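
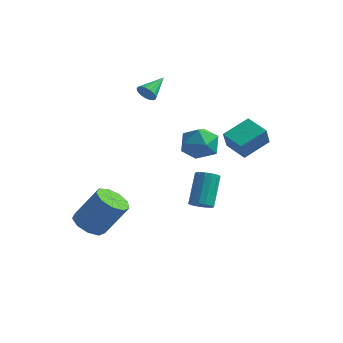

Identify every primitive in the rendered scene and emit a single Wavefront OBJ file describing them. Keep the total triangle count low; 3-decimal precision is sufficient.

v 2.338 0.136 0.43
v 2.42 -0.436 1.493
v 3.043 1.462 1.089
v 3.124 0.89 2.152
v 3.536 -0.33 0.088
v 3.617 -0.902 1.151
v 4.24 0.996 0.747
v 4.322 0.424 1.81
v -2.811 1.386 2.347
v -2.49 1.546 1.866
v -2.549 2.734 2.973
v -2.757 1.629 1.801
v -3.037 1.656 1.861
v -3.265 1.62 2.032
v -3.389 1.531 2.275
v -3.381 1.409 2.535
v -3.242 1.282 2.751
v -3.004 1.178 2.875
v -2.723 1.122 2.878
v -2.462 1.126 2.759
v -2.28 1.19 2.546
v -2.221 1.299 2.287
v -2.296 1.427 2.041
v -3.052 -4.074 -4.466
v -2.252 -4.482 -4.83
v -1.167 -3.955 -3.038
v -1.968 -3.546 -2.674
v -2.278 -3.842 -5.003
v -1.194 -3.315 -3.211
v -2.667 -3.31 -4.924
v -1.582 -2.783 -3.132
v -3.236 -3.136 -4.631
v -2.151 -2.608 -2.839
v -3.719 -3.4 -4.261
v -2.635 -2.872 -2.469
v -3.89 -3.979 -3.987
v -2.806 -3.452 -2.195
v -3.669 -4.603 -3.937
v -2.585 -4.076 -2.145
v -3.16 -4.979 -4.135
v -2.075 -4.452 -2.343
v -2.6 -4.931 -4.487
v -1.515 -4.404 -2.695
v 0.898 0.516 1.073
v 1.48 0.601 0.138
v 0.72 -1.241 0.802
v 1.302 -1.156 -0.133
v 1.799 -1.009 0.842
v 1.909 0.076 1.01
v 0.291 -0.716 -0.07
v 0.401 0.369 0.098
v 1.105 -0.16 -0.568
v 2.037 -0.341 -0.004
v 0.163 -0.299 0.944
v 1.095 -0.48 1.508
v 3.038 -3.924 -1.565
v 3.641 -3.778 -1.576
v 3.384 -2.611 -0.125
v 2.782 -2.756 -0.115
v 3.501 -3.566 -1.772
v 3.244 -2.398 -0.321
v 3.237 -3.45 -1.912
v 2.98 -2.282 -0.461
v 2.919 -3.46 -1.96
v 2.663 -2.293 -0.509
v 2.634 -3.595 -1.902
v 2.377 -2.427 -0.451
v 2.457 -3.818 -1.753
v 2.2 -2.65 -0.302
v 2.436 -4.069 -1.555
v 2.179 -2.902 -0.104
v 2.576 -4.282 -1.359
v 2.319 -3.114 0.092
v 2.84 -4.398 -1.219
v 2.583 -3.23 0.232
v 3.157 -4.387 -1.171
v 2.901 -3.22 0.28
v 3.443 -4.253 -1.229
v 3.186 -3.085 0.222
v 3.62 -4.03 -1.378
v 3.363 -2.862 0.073
f 2 4 1
f 5 2 1
f 1 4 3
f 3 5 1
f 2 8 4
f 6 2 5
f 6 8 2
f 4 8 3
f 7 5 3
f 3 8 7
f 7 6 5
f 8 6 7
f 10 9 12
f 10 12 11
f 12 9 13
f 12 13 11
f 13 9 14
f 13 14 11
f 14 9 15
f 14 15 11
f 15 9 16
f 15 16 11
f 16 9 17
f 16 17 11
f 17 9 18
f 17 18 11
f 18 9 19
f 18 19 11
f 19 9 20
f 19 20 11
f 20 9 21
f 20 21 11
f 21 9 22
f 21 22 11
f 22 9 23
f 22 23 11
f 23 9 10
f 23 10 11
f 25 24 28
f 25 28 26
f 26 28 29
f 26 29 27
f 28 24 30
f 28 30 29
f 29 30 31
f 29 31 27
f 30 24 32
f 30 32 31
f 31 32 33
f 31 33 27
f 32 24 34
f 32 34 33
f 33 34 35
f 33 35 27
f 34 24 36
f 34 36 35
f 35 36 37
f 35 37 27
f 36 24 38
f 36 38 37
f 37 38 39
f 37 39 27
f 38 24 40
f 38 40 39
f 39 40 41
f 39 41 27
f 40 24 42
f 40 42 41
f 41 42 43
f 41 43 27
f 42 24 25
f 42 25 43
f 43 25 26
f 43 26 27
f 44 55 49
f 44 49 45
f 44 45 51
f 44 51 54
f 44 54 55
f 45 49 53
f 49 55 48
f 55 54 46
f 54 51 50
f 51 45 52
f 47 53 48
f 47 48 46
f 47 46 50
f 47 50 52
f 47 52 53
f 48 53 49
f 46 48 55
f 50 46 54
f 52 50 51
f 53 52 45
f 57 56 60
f 57 60 58
f 58 60 61
f 58 61 59
f 60 56 62
f 60 62 61
f 61 62 63
f 61 63 59
f 62 56 64
f 62 64 63
f 63 64 65
f 63 65 59
f 64 56 66
f 64 66 65
f 65 66 67
f 65 67 59
f 66 56 68
f 66 68 67
f 67 68 69
f 67 69 59
f 68 56 70
f 68 70 69
f 69 70 71
f 69 71 59
f 70 56 72
f 70 72 71
f 71 72 73
f 71 73 59
f 72 56 74
f 72 74 73
f 73 74 75
f 73 75 59
f 74 56 76
f 74 76 75
f 75 76 77
f 75 77 59
f 76 56 78
f 76 78 77
f 77 78 79
f 77 79 59
f 78 56 80
f 78 80 79
f 79 80 81
f 79 81 59
f 80 56 57
f 80 57 81
f 81 57 58
f 81 58 59



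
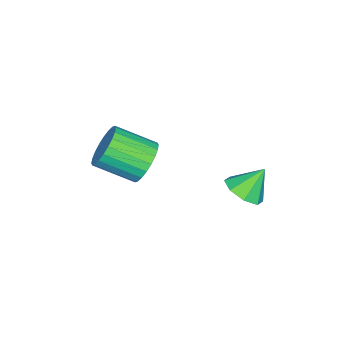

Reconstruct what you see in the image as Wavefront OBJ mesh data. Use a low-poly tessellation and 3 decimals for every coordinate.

v -0.664 -0.995 1.849
v -0.275 -1.273 1.122
v 0.133 -2.643 1.864
v -0.256 -2.365 2.591
v -0.018 -1.113 1.278
v 0.389 -2.483 2.019
v 0.139 -0.935 1.52
v 0.547 -2.305 2.261
v 0.175 -0.766 1.812
v 0.582 -2.136 2.554
v 0.083 -0.632 2.11
v 0.49 -2.002 2.852
v -0.123 -0.553 2.368
v 0.284 -1.923 3.11
v -0.411 -0.542 2.548
v -0.004 -1.912 3.289
v -0.737 -0.6 2.621
v -0.33 -1.969 3.362
v -1.053 -0.717 2.576
v -0.645 -2.087 3.318
v -1.309 -0.877 2.421
v -0.902 -2.247 3.162
v -1.467 -1.055 2.179
v -1.059 -2.425 2.92
v -1.502 -1.224 1.886
v -1.095 -2.594 2.628
v -1.41 -1.358 1.588
v -1.003 -2.728 2.33
v -1.204 -1.437 1.33
v -0.797 -2.807 2.072
v -0.916 -1.448 1.151
v -0.509 -2.818 1.892
v -0.59 -1.391 1.078
v -0.183 -2.76 1.819
v -1.712 2.107 0.594
v -0.995 2.4 0.795
v -2.208 2.653 1.566
v -1.306 2.775 0.425
v -1.855 2.759 0.154
v -2.32 2.361 0.141
v -2.429 1.814 0.393
v -2.118 1.438 0.764
v -1.569 1.454 1.035
v -1.104 1.852 1.048
f 2 1 5
f 2 5 3
f 3 5 6
f 3 6 4
f 5 1 7
f 5 7 6
f 6 7 8
f 6 8 4
f 7 1 9
f 7 9 8
f 8 9 10
f 8 10 4
f 9 1 11
f 9 11 10
f 10 11 12
f 10 12 4
f 11 1 13
f 11 13 12
f 12 13 14
f 12 14 4
f 13 1 15
f 13 15 14
f 14 15 16
f 14 16 4
f 15 1 17
f 15 17 16
f 16 17 18
f 16 18 4
f 17 1 19
f 17 19 18
f 18 19 20
f 18 20 4
f 19 1 21
f 19 21 20
f 20 21 22
f 20 22 4
f 21 1 23
f 21 23 22
f 22 23 24
f 22 24 4
f 23 1 25
f 23 25 24
f 24 25 26
f 24 26 4
f 25 1 27
f 25 27 26
f 26 27 28
f 26 28 4
f 27 1 29
f 27 29 28
f 28 29 30
f 28 30 4
f 29 1 31
f 29 31 30
f 30 31 32
f 30 32 4
f 31 1 33
f 31 33 32
f 32 33 34
f 32 34 4
f 33 1 2
f 33 2 34
f 34 2 3
f 34 3 4
f 36 35 38
f 36 38 37
f 38 35 39
f 38 39 37
f 39 35 40
f 39 40 37
f 40 35 41
f 40 41 37
f 41 35 42
f 41 42 37
f 42 35 43
f 42 43 37
f 43 35 44
f 43 44 37
f 44 35 36
f 44 36 37



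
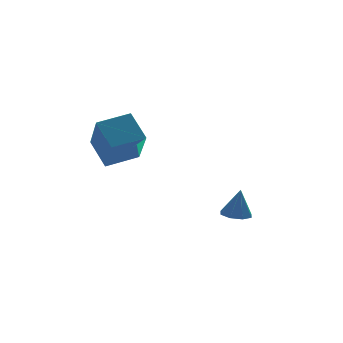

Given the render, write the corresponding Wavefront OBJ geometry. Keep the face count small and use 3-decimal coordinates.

v -1.42 -3.343 2.771
v -1.713 -2.504 3.621
v -1.299 -1.965 1.454
v -1.592 -1.126 2.304
v -0.228 -3.194 3.036
v -0.521 -2.355 3.886
v -0.107 -1.816 1.719
v -0.4 -0.977 2.569
v 3.277 -1.812 -1.29
v 3.64 -1.374 -1.323
v 3.423 -1.848 -0.15
v 3.227 -1.245 -1.266
v 2.844 -1.448 -1.223
v 2.714 -1.864 -1.22
v 2.914 -2.25 -1.258
v 3.327 -2.379 -1.314
v 3.711 -2.176 -1.357
v 3.84 -1.759 -1.36
f 2 4 1
f 5 2 1
f 1 4 3
f 3 5 1
f 2 8 4
f 6 2 5
f 6 8 2
f 4 8 3
f 7 5 3
f 3 8 7
f 7 6 5
f 8 6 7
f 10 9 12
f 10 12 11
f 12 9 13
f 12 13 11
f 13 9 14
f 13 14 11
f 14 9 15
f 14 15 11
f 15 9 16
f 15 16 11
f 16 9 17
f 16 17 11
f 17 9 18
f 17 18 11
f 18 9 10
f 18 10 11



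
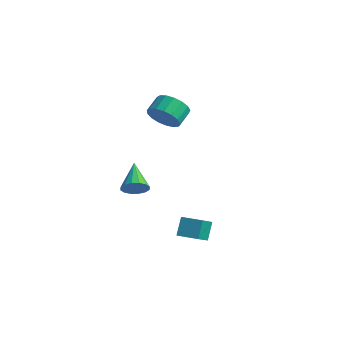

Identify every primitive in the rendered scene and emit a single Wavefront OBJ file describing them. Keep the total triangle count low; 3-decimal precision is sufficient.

v 0.133 -2.539 1.411
v 0.566 -2.639 2.065
v -1.053 -1.421 2.369
v 0.726 -2.311 1.881
v 0.728 -2.044 1.571
v 0.57 -1.909 1.219
v 0.296 -1.943 0.918
v -0.023 -2.137 0.749
v -0.299 -2.438 0.758
v -0.46 -2.766 0.942
v -0.462 -3.033 1.251
v -0.304 -3.168 1.604
v -0.029 -3.134 1.905
v 0.289 -2.94 2.073
v 2.934 -1.57 -1.52
v 3.304 -2.7 -0.673
v 2.65 -0.932 -0.544
v 3.021 -2.062 0.303
v 4.059 -1.158 -1.463
v 4.43 -2.288 -0.616
v 3.776 -0.52 -0.487
v 4.146 -1.65 0.36
v -3.317 3.114 3.054
v -2.867 2.713 3.926
v -3.073 3.725 4.498
v -3.523 4.126 3.626
v -2.481 2.931 3.68
v -2.687 3.943 4.251
v -2.286 3.191 3.29
v -2.493 4.203 3.861
v -2.328 3.434 2.846
v -2.534 4.445 3.418
v -2.596 3.603 2.45
v -2.802 4.614 3.022
v -3.029 3.66 2.192
v -3.235 4.672 2.764
v -3.528 3.592 2.132
v -3.735 4.604 2.704
v -3.979 3.415 2.283
v -4.185 4.426 2.855
v -4.278 3.169 2.611
v -4.484 4.18 3.182
v -4.357 2.91 3.04
v -4.563 3.922 3.612
v -4.197 2.698 3.473
v -4.404 3.71 4.044
v -3.836 2.582 3.809
v -4.043 3.593 4.381
v -3.356 2.587 3.973
v -3.562 3.598 4.545
f 2 1 4
f 2 4 3
f 4 1 5
f 4 5 3
f 5 1 6
f 5 6 3
f 6 1 7
f 6 7 3
f 7 1 8
f 7 8 3
f 8 1 9
f 8 9 3
f 9 1 10
f 9 10 3
f 10 1 11
f 10 11 3
f 11 1 12
f 11 12 3
f 12 1 13
f 12 13 3
f 13 1 14
f 13 14 3
f 14 1 2
f 14 2 3
f 16 18 15
f 19 16 15
f 15 18 17
f 17 19 15
f 16 22 18
f 20 16 19
f 20 22 16
f 18 22 17
f 21 19 17
f 17 22 21
f 21 20 19
f 22 20 21
f 24 23 27
f 24 27 25
f 25 27 28
f 25 28 26
f 27 23 29
f 27 29 28
f 28 29 30
f 28 30 26
f 29 23 31
f 29 31 30
f 30 31 32
f 30 32 26
f 31 23 33
f 31 33 32
f 32 33 34
f 32 34 26
f 33 23 35
f 33 35 34
f 34 35 36
f 34 36 26
f 35 23 37
f 35 37 36
f 36 37 38
f 36 38 26
f 37 23 39
f 37 39 38
f 38 39 40
f 38 40 26
f 39 23 41
f 39 41 40
f 40 41 42
f 40 42 26
f 41 23 43
f 41 43 42
f 42 43 44
f 42 44 26
f 43 23 45
f 43 45 44
f 44 45 46
f 44 46 26
f 45 23 47
f 45 47 46
f 46 47 48
f 46 48 26
f 47 23 49
f 47 49 48
f 48 49 50
f 48 50 26
f 49 23 24
f 49 24 50
f 50 24 25
f 50 25 26



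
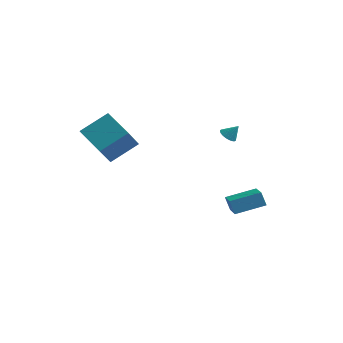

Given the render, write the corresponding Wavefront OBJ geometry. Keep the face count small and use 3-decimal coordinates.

v 2.211 1.396 2.266
v 2.7 1.174 1.978
v 2.789 1.624 3.074
v 2.706 1.402 1.91
v 2.637 1.629 1.896
v 2.502 1.821 1.938
v 2.323 1.948 2.03
v 2.127 1.991 2.158
v 1.944 1.944 2.303
v 1.801 1.813 2.441
v 1.721 1.619 2.553
v 1.715 1.391 2.621
v 1.785 1.164 2.635
v 1.919 0.972 2.593
v 2.098 0.845 2.501
v 2.294 0.802 2.373
v 2.477 0.849 2.229
v 2.62 0.98 2.09
v 2.223 1.904 -4.602
v 1.805 2.075 -3.677
v 3.808 3.088 -4.105
v 3.39 3.259 -3.179
v 3.07 0.501 -3.961
v 2.652 0.672 -3.035
v 4.655 1.685 -3.463
v 4.237 1.856 -2.538
v -5.361 -1.85 1.704
v -5.406 -3.203 3.335
v -4.112 -0.529 2.833
v -4.156 -1.882 4.464
v -3.584 -2.858 0.916
v -3.628 -4.211 2.547
v -2.334 -1.537 2.045
v -2.379 -2.89 3.676
f 2 1 4
f 2 4 3
f 4 1 5
f 4 5 3
f 5 1 6
f 5 6 3
f 6 1 7
f 6 7 3
f 7 1 8
f 7 8 3
f 8 1 9
f 8 9 3
f 9 1 10
f 9 10 3
f 10 1 11
f 10 11 3
f 11 1 12
f 11 12 3
f 12 1 13
f 12 13 3
f 13 1 14
f 13 14 3
f 14 1 15
f 14 15 3
f 15 1 16
f 15 16 3
f 16 1 17
f 16 17 3
f 17 1 18
f 17 18 3
f 18 1 2
f 18 2 3
f 20 22 19
f 23 20 19
f 19 22 21
f 21 23 19
f 20 26 22
f 24 20 23
f 24 26 20
f 22 26 21
f 25 23 21
f 21 26 25
f 25 24 23
f 26 24 25
f 28 30 27
f 31 28 27
f 27 30 29
f 29 31 27
f 28 34 30
f 32 28 31
f 32 34 28
f 30 34 29
f 33 31 29
f 29 34 33
f 33 32 31
f 34 32 33



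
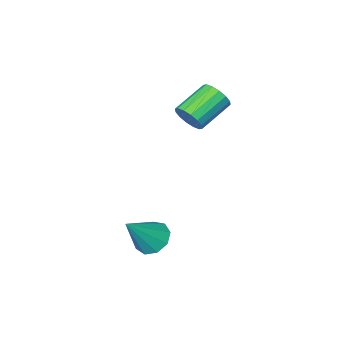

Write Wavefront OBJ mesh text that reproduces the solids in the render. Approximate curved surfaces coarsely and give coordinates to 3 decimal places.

v -3.094 -2.138 2.343
v -2.691 -2.42 3.035
v -4.442 -2.725 3.93
v -4.846 -2.442 3.237
v -2.735 -1.987 3.098
v -4.486 -2.292 3.993
v -2.875 -1.594 2.958
v -4.626 -1.899 3.853
v -3.074 -1.346 2.653
v -4.825 -1.651 3.548
v -3.278 -1.311 2.265
v -5.029 -1.616 3.16
v -3.433 -1.497 1.898
v -5.184 -1.802 2.793
v -3.498 -1.855 1.65
v -5.249 -2.16 2.545
v -3.454 -2.288 1.587
v -5.205 -2.593 2.482
v -3.314 -2.681 1.727
v -5.065 -2.986 2.622
v -3.115 -2.929 2.032
v -4.866 -3.234 2.927
v -2.911 -2.964 2.42
v -4.662 -3.269 3.315
v -2.756 -2.778 2.787
v -4.507 -3.083 3.682
v 0.902 1.174 -2.368
v 1.531 1.573 -2.973
v 2.358 1.326 -0.752
v 1.167 2.039 -2.688
v 0.678 2.1 -2.254
v 0.294 1.728 -1.872
v 0.195 1.096 -1.723
v 0.426 0.501 -1.875
v 0.88 0.22 -2.258
v 1.344 0.386 -2.692
v 1.601 0.92 -2.974
f 2 1 5
f 2 5 3
f 3 5 6
f 3 6 4
f 5 1 7
f 5 7 6
f 6 7 8
f 6 8 4
f 7 1 9
f 7 9 8
f 8 9 10
f 8 10 4
f 9 1 11
f 9 11 10
f 10 11 12
f 10 12 4
f 11 1 13
f 11 13 12
f 12 13 14
f 12 14 4
f 13 1 15
f 13 15 14
f 14 15 16
f 14 16 4
f 15 1 17
f 15 17 16
f 16 17 18
f 16 18 4
f 17 1 19
f 17 19 18
f 18 19 20
f 18 20 4
f 19 1 21
f 19 21 20
f 20 21 22
f 20 22 4
f 21 1 23
f 21 23 22
f 22 23 24
f 22 24 4
f 23 1 25
f 23 25 24
f 24 25 26
f 24 26 4
f 25 1 2
f 25 2 26
f 26 2 3
f 26 3 4
f 28 27 30
f 28 30 29
f 30 27 31
f 30 31 29
f 31 27 32
f 31 32 29
f 32 27 33
f 32 33 29
f 33 27 34
f 33 34 29
f 34 27 35
f 34 35 29
f 35 27 36
f 35 36 29
f 36 27 37
f 36 37 29
f 37 27 28
f 37 28 29



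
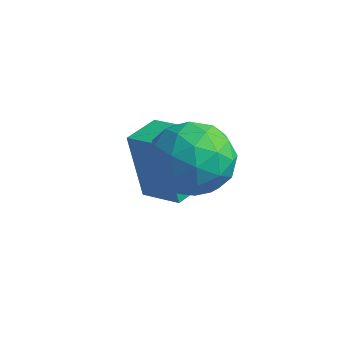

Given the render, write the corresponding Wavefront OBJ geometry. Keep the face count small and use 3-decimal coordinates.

v 3.479 1.152 2.539
v 4.314 0.772 2.025
v 2.446 0.268 1.515
v 3.281 -0.112 1.001
v 3.092 -0.412 1.991
v 3.73 0.134 2.624
v 3.03 0.906 0.916
v 3.668 1.452 1.549
v 4.036 0.62 1.022
v 4.075 -0.194 1.686
v 2.685 1.234 1.854
v 2.724 0.42 2.518
v 3.987 1.039 2.372
v 2.773 0.001 1.168
v 2.662 -0.176 1.75
v 3.153 -0.399 1.448
v 3.644 0.665 2.724
v 4.135 0.441 2.421
v 3.417 -0.254 2.402
v 2.625 0.599 1.119
v 3.116 0.375 0.816
v 3.607 1.439 2.092
v 4.098 1.216 1.79
v 3.343 1.294 1.138
v 4.314 0.727 1.48
v 3.708 0.207 0.878
v 3.56 0.805 0.829
v 3.935 1.126 1.2
v 4.337 0.248 1.87
v 3.73 -0.271 1.269
v 3.619 -0.448 1.851
v 3.994 -0.127 2.222
v 4.174 0.159 1.281
v 3.03 1.311 2.271
v 2.423 0.792 1.67
v 2.766 1.167 1.318
v 3.141 1.488 1.689
v 3.052 0.833 2.662
v 2.446 0.313 2.06
v 2.825 -0.086 2.34
v 3.2 0.235 2.711
v 2.586 0.881 2.259
v 1.442 1.182 -1.023
v 0.973 1.195 0.797
v 1.441 2.202 -1.031
v 0.972 2.215 0.789
v 2.508 1.185 -0.749
v 2.039 1.198 1.071
v 2.507 2.205 -0.757
v 2.038 2.218 1.063
f 1 38 17
f 38 12 41
f 17 41 6
f 38 41 17
f 1 17 13
f 17 6 18
f 13 18 2
f 17 18 13
f 1 13 22
f 13 2 23
f 22 23 8
f 13 23 22
f 1 22 34
f 22 8 37
f 34 37 11
f 22 37 34
f 1 34 38
f 34 11 42
f 38 42 12
f 34 42 38
f 2 18 29
f 18 6 32
f 29 32 10
f 18 32 29
f 6 41 19
f 41 12 40
f 19 40 5
f 41 40 19
f 12 42 39
f 42 11 35
f 39 35 3
f 42 35 39
f 11 37 36
f 37 8 24
f 36 24 7
f 37 24 36
f 8 23 28
f 23 2 25
f 28 25 9
f 23 25 28
f 4 30 16
f 30 10 31
f 16 31 5
f 30 31 16
f 4 16 14
f 16 5 15
f 14 15 3
f 16 15 14
f 4 14 21
f 14 3 20
f 21 20 7
f 14 20 21
f 4 21 26
f 21 7 27
f 26 27 9
f 21 27 26
f 4 26 30
f 26 9 33
f 30 33 10
f 26 33 30
f 5 31 19
f 31 10 32
f 19 32 6
f 31 32 19
f 3 15 39
f 15 5 40
f 39 40 12
f 15 40 39
f 7 20 36
f 20 3 35
f 36 35 11
f 20 35 36
f 9 27 28
f 27 7 24
f 28 24 8
f 27 24 28
f 10 33 29
f 33 9 25
f 29 25 2
f 33 25 29
f 44 46 43
f 47 44 43
f 43 46 45
f 45 47 43
f 44 50 46
f 48 44 47
f 48 50 44
f 46 50 45
f 49 47 45
f 45 50 49
f 49 48 47
f 50 48 49



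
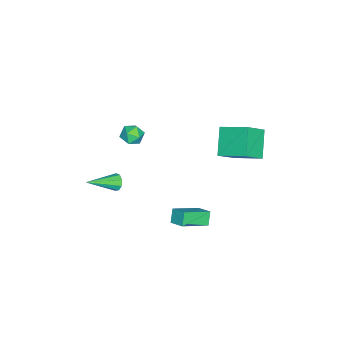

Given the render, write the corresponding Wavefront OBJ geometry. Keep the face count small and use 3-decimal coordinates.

v -1.734 -1.92 2.395
v -1.144 -1.557 2.446
v -1.456 -2.503 3.314
v -0.866 -2.14 3.365
v -1.475 -1.83 3.484
v -1.647 -1.47 2.916
v -0.953 -2.59 2.844
v -1.125 -2.23 2.276
v -0.661 -1.972 2.724
v -0.984 -1.502 3.119
v -1.616 -2.558 2.641
v -1.939 -2.088 3.036
v -1.393 1.574 -2.322
v -0.237 0.563 -1.57
v -0.972 2.359 -1.914
v 0.184 1.348 -1.162
v -0.884 1.652 -2.998
v 0.272 0.641 -2.246
v -0.463 2.437 -2.59
v 0.693 1.426 -1.838
v -4.354 2.587 2.047
v -4.106 4.174 2.791
v -3.076 2.918 0.914
v -2.828 4.505 1.657
v -3.372 1.995 2.983
v -3.124 3.582 3.726
v -2.094 2.326 1.849
v -1.846 3.913 2.593
v -1.296 -2.955 -1.574
v -0.993 -2.93 -2.02
v -0.064 -4.165 -0.806
v -0.887 -2.669 -1.78
v -0.972 -2.543 -1.444
v -1.209 -2.609 -1.169
v -1.487 -2.837 -1.083
v -1.675 -3.121 -1.227
v -1.686 -3.326 -1.534
v -1.514 -3.358 -1.859
v -1.241 -3.202 -2.051
f 1 12 6
f 1 6 2
f 1 2 8
f 1 8 11
f 1 11 12
f 2 6 10
f 6 12 5
f 12 11 3
f 11 8 7
f 8 2 9
f 4 10 5
f 4 5 3
f 4 3 7
f 4 7 9
f 4 9 10
f 5 10 6
f 3 5 12
f 7 3 11
f 9 7 8
f 10 9 2
f 14 16 13
f 17 14 13
f 13 16 15
f 15 17 13
f 14 20 16
f 18 14 17
f 18 20 14
f 16 20 15
f 19 17 15
f 15 20 19
f 19 18 17
f 20 18 19
f 22 24 21
f 25 22 21
f 21 24 23
f 23 25 21
f 22 28 24
f 26 22 25
f 26 28 22
f 24 28 23
f 27 25 23
f 23 28 27
f 27 26 25
f 28 26 27
f 30 29 32
f 30 32 31
f 32 29 33
f 32 33 31
f 33 29 34
f 33 34 31
f 34 29 35
f 34 35 31
f 35 29 36
f 35 36 31
f 36 29 37
f 36 37 31
f 37 29 38
f 37 38 31
f 38 29 39
f 38 39 31
f 39 29 30
f 39 30 31



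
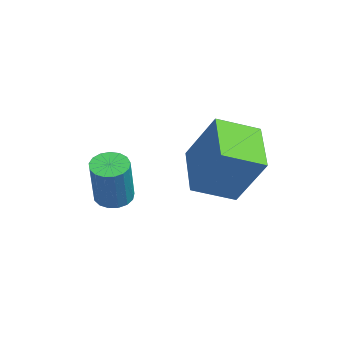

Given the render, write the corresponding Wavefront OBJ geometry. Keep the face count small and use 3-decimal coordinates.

v 2.612 2.931 -0.074
v 2.68 1.432 0.535
v 0.727 3.16 0.7
v 0.795 1.661 1.309
v 3.465 3.719 1.771
v 3.533 2.22 2.38
v 1.58 3.948 2.545
v 1.648 2.449 3.154
v -0.446 -0.499 -1.013
v -0.089 -1.026 -1.253
v 0.763 -1.288 0.593
v 0.406 -0.761 0.833
v 0.105 -0.77 -1.306
v 0.957 -1.032 0.54
v 0.172 -0.452 -1.292
v 1.024 -0.714 0.554
v 0.099 -0.145 -1.214
v 0.951 -0.407 0.632
v -0.1 0.081 -1.09
v 0.752 -0.181 0.756
v -0.378 0.175 -0.949
v 0.474 -0.088 0.897
v -0.671 0.114 -0.822
v 0.181 -0.149 1.024
v -0.913 -0.088 -0.739
v -0.061 -0.35 1.107
v -1.048 -0.383 -0.719
v -0.196 -0.646 1.127
v -1.045 -0.705 -0.766
v -0.193 -0.968 1.08
v -0.905 -0.98 -0.87
v -0.053 -1.242 0.976
v -0.659 -1.144 -1.006
v 0.193 -1.407 0.84
v -0.365 -1.161 -1.145
v 0.487 -1.423 0.701
f 2 4 1
f 5 2 1
f 1 4 3
f 3 5 1
f 2 8 4
f 6 2 5
f 6 8 2
f 4 8 3
f 7 5 3
f 3 8 7
f 7 6 5
f 8 6 7
f 10 9 13
f 10 13 11
f 11 13 14
f 11 14 12
f 13 9 15
f 13 15 14
f 14 15 16
f 14 16 12
f 15 9 17
f 15 17 16
f 16 17 18
f 16 18 12
f 17 9 19
f 17 19 18
f 18 19 20
f 18 20 12
f 19 9 21
f 19 21 20
f 20 21 22
f 20 22 12
f 21 9 23
f 21 23 22
f 22 23 24
f 22 24 12
f 23 9 25
f 23 25 24
f 24 25 26
f 24 26 12
f 25 9 27
f 25 27 26
f 26 27 28
f 26 28 12
f 27 9 29
f 27 29 28
f 28 29 30
f 28 30 12
f 29 9 31
f 29 31 30
f 30 31 32
f 30 32 12
f 31 9 33
f 31 33 32
f 32 33 34
f 32 34 12
f 33 9 35
f 33 35 34
f 34 35 36
f 34 36 12
f 35 9 10
f 35 10 36
f 36 10 11
f 36 11 12



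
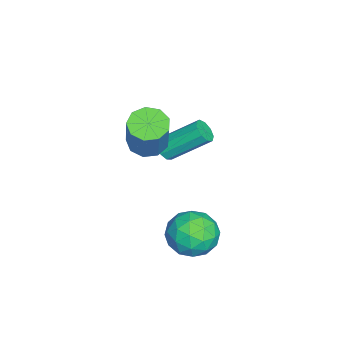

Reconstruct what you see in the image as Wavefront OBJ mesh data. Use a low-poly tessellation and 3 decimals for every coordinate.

v 0.501 -3.733 2.234
v 1.027 -3.263 1.9
v 1.905 -3.058 3.573
v 1.379 -3.527 3.906
v 0.615 -2.976 2.081
v 1.493 -2.771 3.754
v 0.15 -3.044 2.333
v 1.027 -2.838 4.006
v -0.151 -3.433 2.539
v 0.727 -3.228 4.212
v -0.147 -3.963 2.602
v 0.731 -3.758 4.275
v 0.161 -4.385 2.492
v 1.038 -4.18 4.165
v 0.628 -4.502 2.262
v 1.505 -4.296 3.935
v 1.035 -4.259 2.018
v 1.913 -4.053 3.691
v 1.193 -3.77 1.875
v 2.071 -3.564 3.548
v -1.151 -3.439 0.403
v -0.827 -3.678 0.763
v -1.005 -2.179 1.917
v -1.329 -1.941 1.557
v -0.627 -3.474 0.529
v -0.805 -1.975 1.683
v -0.672 -3.254 0.236
v -0.85 -1.755 1.39
v -0.941 -3.12 0.021
v -1.12 -1.622 1.175
v -1.308 -3.136 -0.015
v -1.487 -1.637 1.139
v -1.602 -3.294 0.144
v -1.78 -1.795 1.298
v -1.684 -3.52 0.425
v -1.863 -2.021 1.579
v -1.517 -3.708 0.695
v -1.695 -2.209 1.849
v -1.178 -3.77 0.829
v -1.357 -2.272 1.983
v 2.648 -0.733 -0.682
v 3.542 -1.204 -0.432
v 1.998 -2.216 -1.148
v 2.892 -2.687 -0.898
v 2.285 -2.29 -0.15
v 2.687 -1.374 0.137
v 2.853 -2.046 -1.717
v 3.255 -1.13 -1.43
v 3.668 -2.016 -1.072
v 3.318 -2.166 -0.103
v 2.222 -1.254 -1.477
v 1.872 -1.404 -0.508
v 3.152 -0.839 -0.516
v 2.388 -2.581 -1.064
v 2.031 -2.348 -0.625
v 2.557 -2.625 -0.477
v 2.65 -0.938 -0.182
v 3.175 -1.215 -0.034
v 2.436 -1.853 0.131
v 2.365 -2.205 -1.546
v 2.89 -2.482 -1.398
v 2.983 -0.795 -1.103
v 3.509 -1.072 -0.955
v 3.104 -1.567 -1.711
v 3.752 -1.593 -0.745
v 3.37 -2.464 -1.019
v 3.347 -2.087 -1.501
v 3.583 -1.549 -1.331
v 3.546 -1.681 -0.176
v 3.164 -2.552 -0.45
v 2.807 -2.319 -0.01
v 3.043 -1.781 0.159
v 3.62 -2.158 -0.552
v 2.376 -0.868 -1.13
v 1.994 -1.739 -1.404
v 2.497 -1.639 -1.739
v 2.733 -1.101 -1.57
v 2.17 -0.956 -0.561
v 1.788 -1.827 -0.835
v 1.957 -1.871 -0.249
v 2.193 -1.333 -0.079
v 1.92 -1.262 -1.028
f 2 1 5
f 2 5 3
f 3 5 6
f 3 6 4
f 5 1 7
f 5 7 6
f 6 7 8
f 6 8 4
f 7 1 9
f 7 9 8
f 8 9 10
f 8 10 4
f 9 1 11
f 9 11 10
f 10 11 12
f 10 12 4
f 11 1 13
f 11 13 12
f 12 13 14
f 12 14 4
f 13 1 15
f 13 15 14
f 14 15 16
f 14 16 4
f 15 1 17
f 15 17 16
f 16 17 18
f 16 18 4
f 17 1 19
f 17 19 18
f 18 19 20
f 18 20 4
f 19 1 2
f 19 2 20
f 20 2 3
f 20 3 4
f 22 21 25
f 22 25 23
f 23 25 26
f 23 26 24
f 25 21 27
f 25 27 26
f 26 27 28
f 26 28 24
f 27 21 29
f 27 29 28
f 28 29 30
f 28 30 24
f 29 21 31
f 29 31 30
f 30 31 32
f 30 32 24
f 31 21 33
f 31 33 32
f 32 33 34
f 32 34 24
f 33 21 35
f 33 35 34
f 34 35 36
f 34 36 24
f 35 21 37
f 35 37 36
f 36 37 38
f 36 38 24
f 37 21 39
f 37 39 38
f 38 39 40
f 38 40 24
f 39 21 22
f 39 22 40
f 40 22 23
f 40 23 24
f 41 78 57
f 78 52 81
f 57 81 46
f 78 81 57
f 41 57 53
f 57 46 58
f 53 58 42
f 57 58 53
f 41 53 62
f 53 42 63
f 62 63 48
f 53 63 62
f 41 62 74
f 62 48 77
f 74 77 51
f 62 77 74
f 41 74 78
f 74 51 82
f 78 82 52
f 74 82 78
f 42 58 69
f 58 46 72
f 69 72 50
f 58 72 69
f 46 81 59
f 81 52 80
f 59 80 45
f 81 80 59
f 52 82 79
f 82 51 75
f 79 75 43
f 82 75 79
f 51 77 76
f 77 48 64
f 76 64 47
f 77 64 76
f 48 63 68
f 63 42 65
f 68 65 49
f 63 65 68
f 44 70 56
f 70 50 71
f 56 71 45
f 70 71 56
f 44 56 54
f 56 45 55
f 54 55 43
f 56 55 54
f 44 54 61
f 54 43 60
f 61 60 47
f 54 60 61
f 44 61 66
f 61 47 67
f 66 67 49
f 61 67 66
f 44 66 70
f 66 49 73
f 70 73 50
f 66 73 70
f 45 71 59
f 71 50 72
f 59 72 46
f 71 72 59
f 43 55 79
f 55 45 80
f 79 80 52
f 55 80 79
f 47 60 76
f 60 43 75
f 76 75 51
f 60 75 76
f 49 67 68
f 67 47 64
f 68 64 48
f 67 64 68
f 50 73 69
f 73 49 65
f 69 65 42
f 73 65 69



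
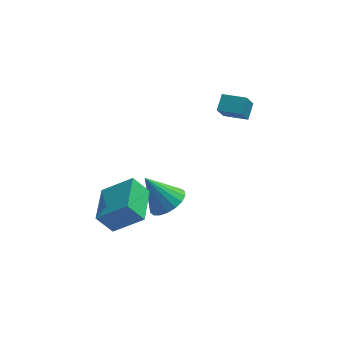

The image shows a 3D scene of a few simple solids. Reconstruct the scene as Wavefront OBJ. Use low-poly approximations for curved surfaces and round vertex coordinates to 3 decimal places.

v -4.501 -3.332 -0.498
v -5.277 -3.209 0.5
v -4.11 -1.33 -0.44
v -4.886 -1.208 0.558
v -3.034 -3.652 0.682
v -3.81 -3.53 1.68
v -2.643 -1.651 0.74
v -3.419 -1.528 1.738
v 1.266 2.331 2.403
v 0.89 1.897 3.306
v 1.592 3.104 2.91
v 1.216 2.67 3.813
v 2.404 1.73 2.587
v 2.028 1.296 3.49
v 2.73 2.503 3.094
v 2.354 2.069 3.997
v -1.722 -0.797 -1.15
v -0.895 -0.959 -0.558
v -2.778 -0.343 0.45
v -0.861 -0.514 -0.662
v -0.997 -0.125 -0.863
v -1.277 0.131 -1.12
v -1.645 0.203 -1.383
v -2.029 0.077 -1.6
v -2.351 -0.222 -1.728
v -2.55 -0.636 -1.742
v -2.584 -1.081 -1.638
v -2.448 -1.47 -1.437
v -2.168 -1.726 -1.18
v -1.799 -1.798 -0.917
v -1.416 -1.671 -0.7
v -1.093 -1.372 -0.572
f 2 4 1
f 5 2 1
f 1 4 3
f 3 5 1
f 2 8 4
f 6 2 5
f 6 8 2
f 4 8 3
f 7 5 3
f 3 8 7
f 7 6 5
f 8 6 7
f 10 12 9
f 13 10 9
f 9 12 11
f 11 13 9
f 10 16 12
f 14 10 13
f 14 16 10
f 12 16 11
f 15 13 11
f 11 16 15
f 15 14 13
f 16 14 15
f 18 17 20
f 18 20 19
f 20 17 21
f 20 21 19
f 21 17 22
f 21 22 19
f 22 17 23
f 22 23 19
f 23 17 24
f 23 24 19
f 24 17 25
f 24 25 19
f 25 17 26
f 25 26 19
f 26 17 27
f 26 27 19
f 27 17 28
f 27 28 19
f 28 17 29
f 28 29 19
f 29 17 30
f 29 30 19
f 30 17 31
f 30 31 19
f 31 17 32
f 31 32 19
f 32 17 18
f 32 18 19



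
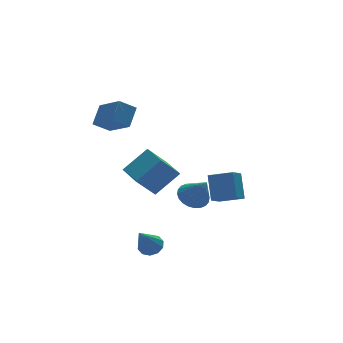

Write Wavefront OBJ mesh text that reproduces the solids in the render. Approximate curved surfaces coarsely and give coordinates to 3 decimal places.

v -1.07 -2.793 -0.816
v -0.138 -2.708 -0.904
v -0.83 -3.827 0.736
v -0.217 -2.416 -0.697
v -0.426 -2.181 -0.508
v -0.733 -2.04 -0.365
v -1.091 -2.012 -0.292
v -1.446 -2.104 -0.298
v -1.744 -2.3 -0.383
v -1.939 -2.572 -0.534
v -2.002 -2.877 -0.727
v -1.923 -3.169 -0.934
v -1.714 -3.404 -1.124
v -1.408 -3.546 -1.266
v -1.049 -3.573 -1.339
v -0.694 -3.481 -1.333
v -0.396 -3.285 -1.248
v -0.201 -3.013 -1.098
v 2.201 -1.795 -2.445
v 2.556 -0.746 -1.064
v 1.153 -0.784 -2.944
v 1.508 0.266 -1.564
v 3.032 -1.246 -3.076
v 3.387 -0.196 -1.696
v 1.984 -0.234 -3.576
v 2.339 0.815 -2.195
v -3.532 1.98 3.364
v -2.715 2.74 4.289
v -3.922 3.682 2.309
v -3.104 4.442 3.235
v -2.576 1.778 2.685
v -1.758 2.538 3.611
v -2.965 3.48 1.631
v -2.148 4.24 2.556
v -3.264 -1.999 -4.543
v -2.95 -1.463 -4.123
v -4.336 -2.741 -2.797
v -3.347 -1.296 -4.296
v -3.711 -1.398 -4.563
v -3.905 -1.729 -4.823
v -3.854 -2.164 -4.976
v -3.577 -2.535 -4.964
v -3.18 -2.702 -4.791
v -2.816 -2.6 -4.524
v -2.622 -2.269 -4.264
v -2.673 -1.834 -4.111
v -2.559 -1.223 -1.138
v -3.745 -1.262 0.255
v -2.54 0.406 -1.077
v -3.726 0.367 0.316
v -1.074 -1.287 0.124
v -2.26 -1.326 1.517
v -1.055 0.342 0.185
v -2.241 0.303 1.578
f 2 1 4
f 2 4 3
f 4 1 5
f 4 5 3
f 5 1 6
f 5 6 3
f 6 1 7
f 6 7 3
f 7 1 8
f 7 8 3
f 8 1 9
f 8 9 3
f 9 1 10
f 9 10 3
f 10 1 11
f 10 11 3
f 11 1 12
f 11 12 3
f 12 1 13
f 12 13 3
f 13 1 14
f 13 14 3
f 14 1 15
f 14 15 3
f 15 1 16
f 15 16 3
f 16 1 17
f 16 17 3
f 17 1 18
f 17 18 3
f 18 1 2
f 18 2 3
f 20 22 19
f 23 20 19
f 19 22 21
f 21 23 19
f 20 26 22
f 24 20 23
f 24 26 20
f 22 26 21
f 25 23 21
f 21 26 25
f 25 24 23
f 26 24 25
f 28 30 27
f 31 28 27
f 27 30 29
f 29 31 27
f 28 34 30
f 32 28 31
f 32 34 28
f 30 34 29
f 33 31 29
f 29 34 33
f 33 32 31
f 34 32 33
f 36 35 38
f 36 38 37
f 38 35 39
f 38 39 37
f 39 35 40
f 39 40 37
f 40 35 41
f 40 41 37
f 41 35 42
f 41 42 37
f 42 35 43
f 42 43 37
f 43 35 44
f 43 44 37
f 44 35 45
f 44 45 37
f 45 35 46
f 45 46 37
f 46 35 36
f 46 36 37
f 48 50 47
f 51 48 47
f 47 50 49
f 49 51 47
f 48 54 50
f 52 48 51
f 52 54 48
f 50 54 49
f 53 51 49
f 49 54 53
f 53 52 51
f 54 52 53



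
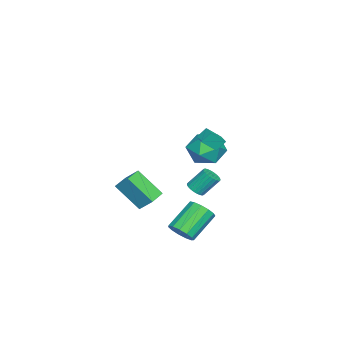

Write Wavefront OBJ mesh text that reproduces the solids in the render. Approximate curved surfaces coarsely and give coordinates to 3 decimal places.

v 2.428 4.123 3.506
v 2.877 3.383 4.293
v 3.12 4.543 3.506
v 3.569 3.803 4.293
v 2.711 3.657 2.907
v 3.16 2.917 3.694
v 3.403 4.077 2.907
v 3.852 3.337 3.694
v 2.173 1.791 -4.587
v 2.586 1.43 -3.886
v 1.141 2.329 -2.572
v 0.727 2.689 -3.273
v 2.798 1.879 -3.96
v 1.353 2.777 -2.646
v 2.811 2.299 -4.233
v 1.366 3.198 -2.919
v 2.622 2.558 -4.618
v 1.177 3.457 -3.304
v 2.29 2.574 -4.994
v 0.845 3.472 -3.68
v 1.921 2.34 -5.24
v 0.475 3.239 -3.926
v 1.631 1.933 -5.279
v 0.186 2.831 -3.965
v 1.514 1.48 -5.099
v 0.069 2.378 -3.785
v 1.606 1.126 -4.755
v 0.161 2.024 -3.442
v 1.877 0.983 -4.359
v 0.432 1.881 -3.045
v 2.243 1.096 -4.035
v 0.798 1.995 -2.721
v -1.15 -2.358 -2.35
v -0.887 -1.511 -1.498
v -0.917 -0.844 -3.929
v -0.654 0.004 -3.077
v 0.074 -2.644 -2.443
v 0.337 -1.796 -1.591
v 0.307 -1.129 -4.022
v 0.57 -0.282 -3.17
v 0.887 3.329 2.246
v 1.551 3.756 3.203
v 2.569 2.664 1.377
v 3.233 3.091 2.334
v 2.473 2.123 2.489
v 1.433 2.534 3.027
v 2.687 3.886 1.553
v 1.647 4.297 2.091
v 2.663 4.101 2.775
v 2.531 3.011 3.353
v 1.589 3.409 1.227
v 1.457 2.319 1.805
v -3.1 1.377 -3.816
v -2.54 1.2 -3.538
v -2.84 2.126 -2.345
v -3.4 2.303 -2.624
v -2.466 1.4 -3.675
v -2.766 2.327 -2.482
v -2.488 1.597 -3.833
v -2.789 2.523 -2.641
v -2.604 1.76 -3.989
v -2.905 2.687 -2.796
v -2.795 1.865 -4.119
v -3.096 2.791 -2.926
v -3.032 1.895 -4.202
v -3.333 2.822 -3.01
v -3.28 1.847 -4.227
v -3.581 2.774 -3.035
v -3.5 1.727 -4.189
v -3.801 2.654 -2.997
v -3.66 1.554 -4.095
v -3.96 2.48 -2.902
v -3.734 1.353 -3.958
v -4.034 2.28 -2.765
v -3.711 1.157 -3.799
v -4.012 2.083 -2.607
v -3.595 0.993 -3.644
v -3.896 1.92 -2.451
v -3.404 0.889 -3.514
v -3.705 1.815 -2.321
v -3.167 0.858 -3.43
v -3.468 1.785 -2.238
v -2.919 0.906 -3.405
v -3.22 1.833 -2.213
v -2.699 1.026 -3.443
v -3 1.953 -2.251
f 2 4 1
f 5 2 1
f 1 4 3
f 3 5 1
f 2 8 4
f 6 2 5
f 6 8 2
f 4 8 3
f 7 5 3
f 3 8 7
f 7 6 5
f 8 6 7
f 10 9 13
f 10 13 11
f 11 13 14
f 11 14 12
f 13 9 15
f 13 15 14
f 14 15 16
f 14 16 12
f 15 9 17
f 15 17 16
f 16 17 18
f 16 18 12
f 17 9 19
f 17 19 18
f 18 19 20
f 18 20 12
f 19 9 21
f 19 21 20
f 20 21 22
f 20 22 12
f 21 9 23
f 21 23 22
f 22 23 24
f 22 24 12
f 23 9 25
f 23 25 24
f 24 25 26
f 24 26 12
f 25 9 27
f 25 27 26
f 26 27 28
f 26 28 12
f 27 9 29
f 27 29 28
f 28 29 30
f 28 30 12
f 29 9 31
f 29 31 30
f 30 31 32
f 30 32 12
f 31 9 10
f 31 10 32
f 32 10 11
f 32 11 12
f 34 36 33
f 37 34 33
f 33 36 35
f 35 37 33
f 34 40 36
f 38 34 37
f 38 40 34
f 36 40 35
f 39 37 35
f 35 40 39
f 39 38 37
f 40 38 39
f 41 52 46
f 41 46 42
f 41 42 48
f 41 48 51
f 41 51 52
f 42 46 50
f 46 52 45
f 52 51 43
f 51 48 47
f 48 42 49
f 44 50 45
f 44 45 43
f 44 43 47
f 44 47 49
f 44 49 50
f 45 50 46
f 43 45 52
f 47 43 51
f 49 47 48
f 50 49 42
f 54 53 57
f 54 57 55
f 55 57 58
f 55 58 56
f 57 53 59
f 57 59 58
f 58 59 60
f 58 60 56
f 59 53 61
f 59 61 60
f 60 61 62
f 60 62 56
f 61 53 63
f 61 63 62
f 62 63 64
f 62 64 56
f 63 53 65
f 63 65 64
f 64 65 66
f 64 66 56
f 65 53 67
f 65 67 66
f 66 67 68
f 66 68 56
f 67 53 69
f 67 69 68
f 68 69 70
f 68 70 56
f 69 53 71
f 69 71 70
f 70 71 72
f 70 72 56
f 71 53 73
f 71 73 72
f 72 73 74
f 72 74 56
f 73 53 75
f 73 75 74
f 74 75 76
f 74 76 56
f 75 53 77
f 75 77 76
f 76 77 78
f 76 78 56
f 77 53 79
f 77 79 78
f 78 79 80
f 78 80 56
f 79 53 81
f 79 81 80
f 80 81 82
f 80 82 56
f 81 53 83
f 81 83 82
f 82 83 84
f 82 84 56
f 83 53 85
f 83 85 84
f 84 85 86
f 84 86 56
f 85 53 54
f 85 54 86
f 86 54 55
f 86 55 56



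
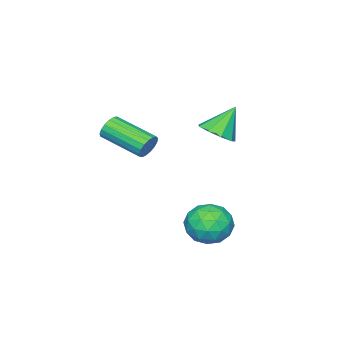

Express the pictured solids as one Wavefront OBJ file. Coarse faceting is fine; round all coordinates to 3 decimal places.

v -2.145 3.469 -2.875
v -1.254 3.087 -3.066
v -2.306 2.473 -1.634
v -1.415 2.091 -1.825
v -1.493 3.016 -1.486
v -1.394 3.632 -2.253
v -2.166 1.928 -2.447
v -2.067 2.544 -3.214
v -1.267 2.135 -2.802
v -0.851 2.807 -2.208
v -2.709 2.753 -2.492
v -2.293 3.425 -1.898
v -1.686 3.366 -3.079
v -1.874 2.194 -1.621
v -1.921 2.738 -1.422
v -1.397 2.514 -1.534
v -1.768 3.686 -2.601
v -1.244 3.461 -2.714
v -1.385 3.419 -1.785
v -2.316 2.099 -1.986
v -1.792 1.874 -2.099
v -2.163 3.046 -3.166
v -1.639 2.822 -3.278
v -2.175 2.141 -2.915
v -1.169 2.581 -3.036
v -1.264 1.996 -2.307
v -1.705 1.9 -2.672
v -1.647 2.262 -3.123
v -0.925 2.976 -2.688
v -1.019 2.391 -1.958
v -1.066 2.934 -1.759
v -1.007 3.296 -2.21
v -0.932 2.417 -2.532
v -2.541 3.169 -2.742
v -2.635 2.584 -2.012
v -2.553 2.264 -2.49
v -2.494 2.626 -2.941
v -2.296 3.564 -2.393
v -2.391 2.979 -1.664
v -1.913 3.298 -1.577
v -1.855 3.66 -2.028
v -2.628 3.143 -2.168
v -2.929 2.232 1.764
v -2.404 1.83 2.197
v -3.671 2.548 2.956
v -2.252 2.347 2.155
v -2.416 2.81 1.93
v -2.82 3.003 1.627
v -3.275 2.835 1.388
v -3.568 2.385 1.325
v -3.562 1.864 1.467
v -3.259 1.515 1.748
v -2.802 1.501 2.036
v -1.709 0.012 0.85
v -1.487 0.199 1.341
v -1.329 -1.566 1.941
v -1.551 -1.752 1.45
v -1.755 0.191 1.389
v -1.598 -1.573 1.989
v -2.013 0.143 1.314
v -1.855 -1.622 1.914
v -2.201 0.064 1.133
v -2.043 -1.7 1.732
v -2.276 -0.026 0.887
v -2.119 -1.79 1.486
v -2.222 -0.108 0.632
v -2.064 -1.872 1.232
v -2.049 -0.162 0.428
v -1.892 -1.926 1.027
v -1.799 -0.176 0.32
v -1.642 -1.94 0.919
v -1.528 -0.147 0.334
v -1.371 -1.912 0.933
v -1.299 -0.082 0.466
v -1.141 -1.846 1.065
v -1.163 0.005 0.686
v -1.005 -1.759 1.285
v -1.152 0.094 0.944
v -0.995 -1.671 1.543
v -1.269 0.164 1.18
v -1.112 -1.601 1.78
f 1 38 17
f 38 12 41
f 17 41 6
f 38 41 17
f 1 17 13
f 17 6 18
f 13 18 2
f 17 18 13
f 1 13 22
f 13 2 23
f 22 23 8
f 13 23 22
f 1 22 34
f 22 8 37
f 34 37 11
f 22 37 34
f 1 34 38
f 34 11 42
f 38 42 12
f 34 42 38
f 2 18 29
f 18 6 32
f 29 32 10
f 18 32 29
f 6 41 19
f 41 12 40
f 19 40 5
f 41 40 19
f 12 42 39
f 42 11 35
f 39 35 3
f 42 35 39
f 11 37 36
f 37 8 24
f 36 24 7
f 37 24 36
f 8 23 28
f 23 2 25
f 28 25 9
f 23 25 28
f 4 30 16
f 30 10 31
f 16 31 5
f 30 31 16
f 4 16 14
f 16 5 15
f 14 15 3
f 16 15 14
f 4 14 21
f 14 3 20
f 21 20 7
f 14 20 21
f 4 21 26
f 21 7 27
f 26 27 9
f 21 27 26
f 4 26 30
f 26 9 33
f 30 33 10
f 26 33 30
f 5 31 19
f 31 10 32
f 19 32 6
f 31 32 19
f 3 15 39
f 15 5 40
f 39 40 12
f 15 40 39
f 7 20 36
f 20 3 35
f 36 35 11
f 20 35 36
f 9 27 28
f 27 7 24
f 28 24 8
f 27 24 28
f 10 33 29
f 33 9 25
f 29 25 2
f 33 25 29
f 44 43 46
f 44 46 45
f 46 43 47
f 46 47 45
f 47 43 48
f 47 48 45
f 48 43 49
f 48 49 45
f 49 43 50
f 49 50 45
f 50 43 51
f 50 51 45
f 51 43 52
f 51 52 45
f 52 43 53
f 52 53 45
f 53 43 44
f 53 44 45
f 55 54 58
f 55 58 56
f 56 58 59
f 56 59 57
f 58 54 60
f 58 60 59
f 59 60 61
f 59 61 57
f 60 54 62
f 60 62 61
f 61 62 63
f 61 63 57
f 62 54 64
f 62 64 63
f 63 64 65
f 63 65 57
f 64 54 66
f 64 66 65
f 65 66 67
f 65 67 57
f 66 54 68
f 66 68 67
f 67 68 69
f 67 69 57
f 68 54 70
f 68 70 69
f 69 70 71
f 69 71 57
f 70 54 72
f 70 72 71
f 71 72 73
f 71 73 57
f 72 54 74
f 72 74 73
f 73 74 75
f 73 75 57
f 74 54 76
f 74 76 75
f 75 76 77
f 75 77 57
f 76 54 78
f 76 78 77
f 77 78 79
f 77 79 57
f 78 54 80
f 78 80 79
f 79 80 81
f 79 81 57
f 80 54 55
f 80 55 81
f 81 55 56
f 81 56 57



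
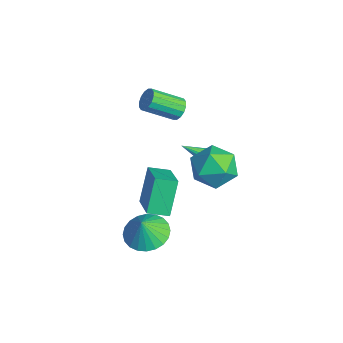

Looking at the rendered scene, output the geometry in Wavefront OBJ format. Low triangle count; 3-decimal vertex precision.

v -1.868 1.63 -2.623
v -1.445 1.713 -2.35
v -2.272 0.31 -1.597
v -1.631 1.86 -2.234
v -1.881 1.945 -2.222
v -2.127 1.946 -2.318
v -2.304 1.863 -2.495
v -2.364 1.717 -2.707
v -2.291 1.547 -2.896
v -2.105 1.4 -3.012
v -1.856 1.315 -3.024
v -1.61 1.314 -2.928
v -1.433 1.397 -2.751
v -1.373 1.543 -2.54
v 3.05 -3.444 -1.92
v 4.041 -3.807 -2.229
v 3.29 -3.776 -0.76
v 4.129 -3.399 -2.13
v 4.053 -2.998 -1.999
v 3.824 -2.664 -1.856
v 3.477 -2.449 -1.723
v 3.065 -2.386 -1.619
v 2.651 -2.483 -1.562
v 2.298 -2.727 -1.559
v 2.059 -3.08 -1.611
v 1.971 -3.488 -1.71
v 2.048 -3.889 -1.841
v 2.277 -4.223 -1.984
v 2.623 -4.438 -2.117
v 3.035 -4.502 -2.22
v 3.449 -4.404 -2.278
v 3.802 -4.16 -2.281
v -1.759 -0.033 1.835
v -1.384 0.19 2.303
v -1.707 -1.304 3.273
v -2.081 -1.527 2.805
v -1.687 0.302 2.375
v -2.01 -1.191 3.345
v -2.009 0.325 2.303
v -2.332 -1.169 3.273
v -2.265 0.251 2.105
v -2.588 -1.242 3.074
v -2.384 0.102 1.834
v -2.707 -1.392 2.804
v -2.336 -0.084 1.564
v -2.659 -1.578 2.534
v -2.133 -0.256 1.367
v -2.456 -1.75 2.337
v -1.83 -0.369 1.295
v -2.153 -1.862 2.265
v -1.508 -0.391 1.367
v -1.831 -1.885 2.337
v -1.252 -0.318 1.566
v -1.575 -1.811 2.535
v -1.133 -0.168 1.836
v -1.456 -1.662 2.806
v -1.181 0.018 2.106
v -1.504 -1.476 3.076
v 3.378 0.402 2.598
v 4.087 0.331 3.575
v 3.813 -1.451 2.145
v 4.522 -1.522 3.122
v 3.323 -1.441 3.251
v 3.054 -0.296 3.531
v 4.846 -0.824 2.189
v 4.577 0.321 2.469
v 4.995 -0.428 3.322
v 4.053 -0.809 3.978
v 3.847 -0.311 1.742
v 2.905 -0.692 2.398
v 0.279 -2.778 -2.477
v -0.509 -2.063 -0.819
v 0.61 -1.766 -2.756
v -0.178 -1.052 -1.097
v 2.158 -3.108 -1.443
v 1.37 -2.394 0.216
v 2.489 -2.097 -1.721
v 1.701 -1.382 -0.063
f 2 1 4
f 2 4 3
f 4 1 5
f 4 5 3
f 5 1 6
f 5 6 3
f 6 1 7
f 6 7 3
f 7 1 8
f 7 8 3
f 8 1 9
f 8 9 3
f 9 1 10
f 9 10 3
f 10 1 11
f 10 11 3
f 11 1 12
f 11 12 3
f 12 1 13
f 12 13 3
f 13 1 14
f 13 14 3
f 14 1 2
f 14 2 3
f 16 15 18
f 16 18 17
f 18 15 19
f 18 19 17
f 19 15 20
f 19 20 17
f 20 15 21
f 20 21 17
f 21 15 22
f 21 22 17
f 22 15 23
f 22 23 17
f 23 15 24
f 23 24 17
f 24 15 25
f 24 25 17
f 25 15 26
f 25 26 17
f 26 15 27
f 26 27 17
f 27 15 28
f 27 28 17
f 28 15 29
f 28 29 17
f 29 15 30
f 29 30 17
f 30 15 31
f 30 31 17
f 31 15 32
f 31 32 17
f 32 15 16
f 32 16 17
f 34 33 37
f 34 37 35
f 35 37 38
f 35 38 36
f 37 33 39
f 37 39 38
f 38 39 40
f 38 40 36
f 39 33 41
f 39 41 40
f 40 41 42
f 40 42 36
f 41 33 43
f 41 43 42
f 42 43 44
f 42 44 36
f 43 33 45
f 43 45 44
f 44 45 46
f 44 46 36
f 45 33 47
f 45 47 46
f 46 47 48
f 46 48 36
f 47 33 49
f 47 49 48
f 48 49 50
f 48 50 36
f 49 33 51
f 49 51 50
f 50 51 52
f 50 52 36
f 51 33 53
f 51 53 52
f 52 53 54
f 52 54 36
f 53 33 55
f 53 55 54
f 54 55 56
f 54 56 36
f 55 33 57
f 55 57 56
f 56 57 58
f 56 58 36
f 57 33 34
f 57 34 58
f 58 34 35
f 58 35 36
f 59 70 64
f 59 64 60
f 59 60 66
f 59 66 69
f 59 69 70
f 60 64 68
f 64 70 63
f 70 69 61
f 69 66 65
f 66 60 67
f 62 68 63
f 62 63 61
f 62 61 65
f 62 65 67
f 62 67 68
f 63 68 64
f 61 63 70
f 65 61 69
f 67 65 66
f 68 67 60
f 72 74 71
f 75 72 71
f 71 74 73
f 73 75 71
f 72 78 74
f 76 72 75
f 76 78 72
f 74 78 73
f 77 75 73
f 73 78 77
f 77 76 75
f 78 76 77



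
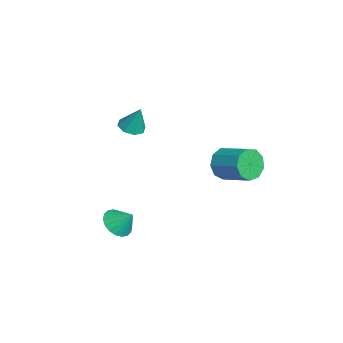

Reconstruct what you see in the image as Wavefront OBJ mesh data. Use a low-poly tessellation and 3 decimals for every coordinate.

v -3.787 -2.581 -0.275
v -3.163 -3.05 -0.278
v -3.433 -2.119 1.215
v -3.037 -2.502 -0.477
v -3.35 -2 -0.559
v -3.919 -1.838 -0.474
v -4.41 -2.112 -0.273
v -4.536 -2.66 -0.073
v -4.223 -3.162 0.008
v -3.654 -3.324 -0.076
v 1.917 -3.872 -3.809
v 2.696 -4.361 -3.819
v 2.383 -3.148 -2.931
v 2.768 -4.07 -4.098
v 2.671 -3.739 -4.319
v 2.425 -3.434 -4.439
v 2.079 -3.217 -4.435
v 1.7 -3.129 -4.306
v 1.364 -3.188 -4.08
v 1.138 -3.382 -3.799
v 1.066 -3.674 -3.521
v 1.163 -4.005 -3.3
v 1.409 -4.309 -3.18
v 1.755 -4.527 -3.184
v 2.134 -4.615 -3.312
v 2.47 -4.556 -3.539
v 2.054 1.46 0.277
v 2.587 1.333 -0.535
v 3.84 2.452 0.111
v 3.306 2.58 0.923
v 2.167 1.849 -0.616
v 3.419 2.968 0.031
v 1.694 2.183 -0.278
v 2.946 3.303 0.368
v 1.389 2.179 0.319
v 2.642 3.299 0.965
v 1.396 1.839 0.896
v 2.648 2.959 1.543
v 1.71 1.321 1.184
v 2.962 2.441 1.83
v 2.185 0.869 1.047
v 3.437 1.988 1.693
v 2.599 0.693 0.55
v 3.851 1.812 1.196
v 2.757 0.876 -0.075
v 4.01 1.996 0.571
f 2 1 4
f 2 4 3
f 4 1 5
f 4 5 3
f 5 1 6
f 5 6 3
f 6 1 7
f 6 7 3
f 7 1 8
f 7 8 3
f 8 1 9
f 8 9 3
f 9 1 10
f 9 10 3
f 10 1 2
f 10 2 3
f 12 11 14
f 12 14 13
f 14 11 15
f 14 15 13
f 15 11 16
f 15 16 13
f 16 11 17
f 16 17 13
f 17 11 18
f 17 18 13
f 18 11 19
f 18 19 13
f 19 11 20
f 19 20 13
f 20 11 21
f 20 21 13
f 21 11 22
f 21 22 13
f 22 11 23
f 22 23 13
f 23 11 24
f 23 24 13
f 24 11 25
f 24 25 13
f 25 11 26
f 25 26 13
f 26 11 12
f 26 12 13
f 28 27 31
f 28 31 29
f 29 31 32
f 29 32 30
f 31 27 33
f 31 33 32
f 32 33 34
f 32 34 30
f 33 27 35
f 33 35 34
f 34 35 36
f 34 36 30
f 35 27 37
f 35 37 36
f 36 37 38
f 36 38 30
f 37 27 39
f 37 39 38
f 38 39 40
f 38 40 30
f 39 27 41
f 39 41 40
f 40 41 42
f 40 42 30
f 41 27 43
f 41 43 42
f 42 43 44
f 42 44 30
f 43 27 45
f 43 45 44
f 44 45 46
f 44 46 30
f 45 27 28
f 45 28 46
f 46 28 29
f 46 29 30



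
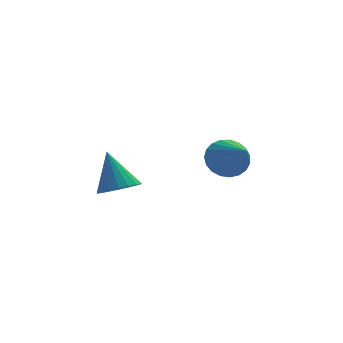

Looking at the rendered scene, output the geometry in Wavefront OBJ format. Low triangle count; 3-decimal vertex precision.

v -1.824 -2.588 -0.528
v -1.017 -2.783 -0.235
v -2.176 -1.712 1.028
v -0.963 -2.44 -0.416
v -1.08 -2.126 -0.619
v -1.344 -1.904 -0.805
v -1.703 -1.817 -0.935
v -2.086 -1.883 -0.984
v -2.417 -2.089 -0.944
v -2.63 -2.393 -0.821
v -2.684 -2.736 -0.64
v -2.567 -3.05 -0.436
v -2.303 -3.272 -0.251
v -1.944 -3.359 -0.121
v -1.561 -3.293 -0.071
v -1.23 -3.087 -0.112
v 2.718 0.003 -0.43
v 3.263 0.509 0.162
v 3.102 -1.743 0.71
v 2.907 0.541 0.331
v 2.519 0.479 0.368
v 2.165 0.336 0.267
v 1.906 0.135 0.046
v 1.788 -0.089 -0.257
v 1.831 -0.297 -0.59
v 2.027 -0.453 -0.896
v 2.343 -0.53 -1.12
v 2.723 -0.515 -1.226
v 3.103 -0.411 -1.193
v 3.416 -0.234 -1.029
v 3.608 -0.017 -0.761
v 3.647 0.203 -0.435
v 3.524 0.39 -0.109
f 2 1 4
f 2 4 3
f 4 1 5
f 4 5 3
f 5 1 6
f 5 6 3
f 6 1 7
f 6 7 3
f 7 1 8
f 7 8 3
f 8 1 9
f 8 9 3
f 9 1 10
f 9 10 3
f 10 1 11
f 10 11 3
f 11 1 12
f 11 12 3
f 12 1 13
f 12 13 3
f 13 1 14
f 13 14 3
f 14 1 15
f 14 15 3
f 15 1 16
f 15 16 3
f 16 1 2
f 16 2 3
f 18 17 20
f 18 20 19
f 20 17 21
f 20 21 19
f 21 17 22
f 21 22 19
f 22 17 23
f 22 23 19
f 23 17 24
f 23 24 19
f 24 17 25
f 24 25 19
f 25 17 26
f 25 26 19
f 26 17 27
f 26 27 19
f 27 17 28
f 27 28 19
f 28 17 29
f 28 29 19
f 29 17 30
f 29 30 19
f 30 17 31
f 30 31 19
f 31 17 32
f 31 32 19
f 32 17 33
f 32 33 19
f 33 17 18
f 33 18 19



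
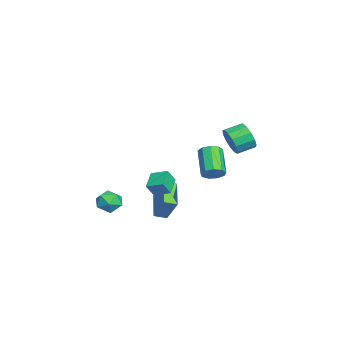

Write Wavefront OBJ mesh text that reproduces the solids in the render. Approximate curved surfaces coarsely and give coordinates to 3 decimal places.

v 1.553 -2.788 -0.447
v 2.076 -3.487 -0.174
v 0.384 -3.693 -0.526
v 0.907 -4.392 -0.253
v 0.704 -3.718 0.331
v 1.426 -3.159 0.38
v 1.034 -4.021 -1.08
v 1.756 -3.462 -1.031
v 1.755 -4.25 -0.565
v 1.551 -4.062 0.307
v 0.909 -3.118 -1.007
v 0.705 -2.93 -0.135
v 4.103 2.629 3.371
v 4.56 2.667 3.939
v 3.095 2.409 5.137
v 2.637 2.371 4.569
v 4.388 3.122 3.827
v 2.923 2.865 5.025
v 4.083 3.347 3.502
v 2.618 3.089 4.699
v 3.787 3.235 3.115
v 2.322 2.978 4.313
v 3.639 2.84 2.849
v 2.173 2.582 4.046
v 3.707 2.346 2.827
v 2.242 2.088 4.024
v 3.961 1.984 3.059
v 2.496 1.727 4.257
v 4.281 1.924 3.438
v 2.816 1.666 4.635
v 4.518 2.194 3.785
v 3.052 1.936 4.983
v -3.645 3.26 2.731
v -3.354 3.702 1.858
v -3.824 4.801 2.257
v -4.115 4.36 3.129
v -3.887 3.505 1.77
v -4.357 4.604 2.169
v -4.343 3.232 1.987
v -4.813 4.331 2.386
v -4.578 2.967 2.44
v -5.048 4.066 2.839
v -4.516 2.795 2.986
v -4.986 3.894 3.384
v -4.178 2.772 3.45
v -4.648 3.871 3.848
v -3.671 2.903 3.686
v -4.141 4.002 4.084
v -3.155 3.148 3.618
v -3.625 4.247 4.017
v -2.795 3.429 3.269
v -3.265 4.528 3.668
v -2.705 3.656 2.749
v -3.175 4.755 3.148
v -2.913 3.758 2.223
v -3.383 4.857 2.622
v 3.002 -0.527 2.149
v 3.343 0.443 2.512
v 4.133 -0.721 1.605
v 4.474 0.249 1.967
v 3.326 -0.949 2.973
v 3.667 0.021 3.335
v 4.457 -1.143 2.428
v 4.798 -0.173 2.791
v 3.614 -0.786 -0.3
v 1.945 -0.935 0.595
v 3.418 -0.038 -0.54
v 1.749 -0.187 0.355
v 4.331 -0.133 1.145
v 2.662 -0.282 2.04
v 4.135 0.615 0.905
v 2.466 0.466 1.8
f 1 12 6
f 1 6 2
f 1 2 8
f 1 8 11
f 1 11 12
f 2 6 10
f 6 12 5
f 12 11 3
f 11 8 7
f 8 2 9
f 4 10 5
f 4 5 3
f 4 3 7
f 4 7 9
f 4 9 10
f 5 10 6
f 3 5 12
f 7 3 11
f 9 7 8
f 10 9 2
f 14 13 17
f 14 17 15
f 15 17 18
f 15 18 16
f 17 13 19
f 17 19 18
f 18 19 20
f 18 20 16
f 19 13 21
f 19 21 20
f 20 21 22
f 20 22 16
f 21 13 23
f 21 23 22
f 22 23 24
f 22 24 16
f 23 13 25
f 23 25 24
f 24 25 26
f 24 26 16
f 25 13 27
f 25 27 26
f 26 27 28
f 26 28 16
f 27 13 29
f 27 29 28
f 28 29 30
f 28 30 16
f 29 13 31
f 29 31 30
f 30 31 32
f 30 32 16
f 31 13 14
f 31 14 32
f 32 14 15
f 32 15 16
f 34 33 37
f 34 37 35
f 35 37 38
f 35 38 36
f 37 33 39
f 37 39 38
f 38 39 40
f 38 40 36
f 39 33 41
f 39 41 40
f 40 41 42
f 40 42 36
f 41 33 43
f 41 43 42
f 42 43 44
f 42 44 36
f 43 33 45
f 43 45 44
f 44 45 46
f 44 46 36
f 45 33 47
f 45 47 46
f 46 47 48
f 46 48 36
f 47 33 49
f 47 49 48
f 48 49 50
f 48 50 36
f 49 33 51
f 49 51 50
f 50 51 52
f 50 52 36
f 51 33 53
f 51 53 52
f 52 53 54
f 52 54 36
f 53 33 55
f 53 55 54
f 54 55 56
f 54 56 36
f 55 33 34
f 55 34 56
f 56 34 35
f 56 35 36
f 58 60 57
f 61 58 57
f 57 60 59
f 59 61 57
f 58 64 60
f 62 58 61
f 62 64 58
f 60 64 59
f 63 61 59
f 59 64 63
f 63 62 61
f 64 62 63
f 66 68 65
f 69 66 65
f 65 68 67
f 67 69 65
f 66 72 68
f 70 66 69
f 70 72 66
f 68 72 67
f 71 69 67
f 67 72 71
f 71 70 69
f 72 70 71



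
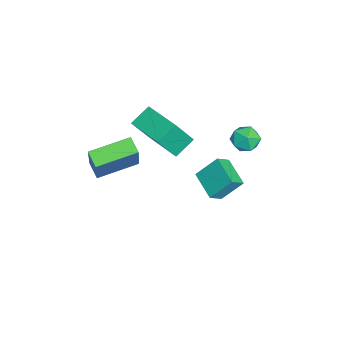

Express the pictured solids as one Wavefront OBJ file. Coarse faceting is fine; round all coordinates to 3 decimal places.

v -3.934 -0.294 0.719
v -3.393 -1.1 2.259
v -2.298 1.033 0.839
v -1.757 0.227 2.378
v -3.243 -1.087 0.062
v -2.702 -1.893 1.601
v -1.607 0.24 0.181
v -1.066 -0.566 1.721
v -0.312 4.123 2.853
v 0.19 3.663 2.436
v -1.17 3.157 2.884
v -0.668 2.697 2.467
v -0.494 2.897 3.221
v 0.037 3.495 3.201
v -1.017 3.325 2.119
v -0.486 3.923 2.099
v -0.245 3.17 1.982
v 0.078 2.906 2.663
v -1.058 3.914 2.657
v -0.735 3.65 3.338
v -3.483 1.659 -3.054
v -2.982 1.113 -2.493
v -3.618 2.689 -1.93
v -3.117 2.142 -1.369
v -2.143 2.378 -3.551
v -1.642 1.831 -2.99
v -2.278 3.407 -2.427
v -1.777 2.861 -1.866
v 1.194 -3.213 1.153
v 0.494 -3.593 1.573
v 0.426 -1.364 1.546
v -0.274 -1.744 1.966
v 2.294 -3.156 3.034
v 1.594 -3.536 3.454
v 1.526 -1.307 3.427
v 0.826 -1.687 3.847
f 2 4 1
f 5 2 1
f 1 4 3
f 3 5 1
f 2 8 4
f 6 2 5
f 6 8 2
f 4 8 3
f 7 5 3
f 3 8 7
f 7 6 5
f 8 6 7
f 9 20 14
f 9 14 10
f 9 10 16
f 9 16 19
f 9 19 20
f 10 14 18
f 14 20 13
f 20 19 11
f 19 16 15
f 16 10 17
f 12 18 13
f 12 13 11
f 12 11 15
f 12 15 17
f 12 17 18
f 13 18 14
f 11 13 20
f 15 11 19
f 17 15 16
f 18 17 10
f 22 24 21
f 25 22 21
f 21 24 23
f 23 25 21
f 22 28 24
f 26 22 25
f 26 28 22
f 24 28 23
f 27 25 23
f 23 28 27
f 27 26 25
f 28 26 27
f 30 32 29
f 33 30 29
f 29 32 31
f 31 33 29
f 30 36 32
f 34 30 33
f 34 36 30
f 32 36 31
f 35 33 31
f 31 36 35
f 35 34 33
f 36 34 35



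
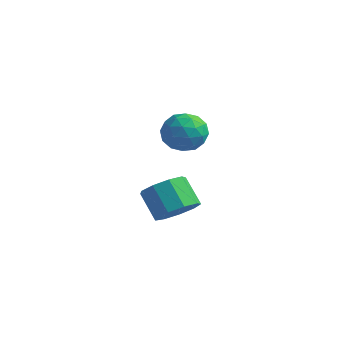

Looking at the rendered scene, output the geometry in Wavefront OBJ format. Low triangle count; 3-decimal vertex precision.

v -1.233 2.513 3.76
v -0.359 2.43 3.855
v -1.301 1.19 3.225
v -0.427 1.107 3.32
v -0.948 1.14 4.033
v -0.906 1.958 4.363
v -0.754 1.662 2.717
v -0.712 2.48 3.047
v -0.063 1.904 3.21
v -0.182 1.581 4.024
v -1.478 2.039 3.056
v -1.597 1.716 3.87
v -0.79 2.588 3.854
v -0.87 1.032 3.226
v -1.176 1.052 3.644
v -0.662 1.003 3.7
v -1.111 2.31 4.153
v -0.598 2.261 4.209
v -0.944 1.503 4.314
v -1.062 1.359 2.871
v -0.549 1.31 2.927
v -0.998 2.617 3.38
v -0.484 2.568 3.436
v -0.716 2.117 2.766
v -0.102 2.23 3.531
v -0.142 1.452 3.217
v -0.335 1.778 2.862
v -0.31 2.259 3.057
v -0.173 2.04 4.01
v -0.212 1.262 3.695
v -0.518 1.282 4.114
v -0.494 1.763 4.308
v 0.001 1.731 3.631
v -1.448 2.358 3.385
v -1.487 1.58 3.07
v -1.166 1.857 2.772
v -1.142 2.338 2.966
v -1.518 2.168 3.863
v -1.558 1.39 3.549
v -1.35 1.361 4.023
v -1.325 1.842 4.218
v -1.661 1.889 3.449
v -1.485 2.287 -0.859
v -1.023 3.025 -0.629
v -1.913 3.29 0.309
v -2.375 2.553 0.079
v -1.438 3.163 -1.062
v -2.328 3.428 -0.124
v -1.876 2.891 -1.4
v -2.765 3.157 -0.462
v -2.13 2.337 -1.485
v -3.02 2.603 -0.547
v -2.083 1.76 -1.277
v -2.973 2.025 -0.338
v -1.756 1.429 -0.873
v -2.646 1.695 0.065
v -1.302 1.5 -0.463
v -2.192 1.766 0.475
v -0.934 1.939 -0.238
v -1.824 2.205 0.7
v -0.824 2.542 -0.304
v -1.714 2.807 0.634
f 1 38 17
f 38 12 41
f 17 41 6
f 38 41 17
f 1 17 13
f 17 6 18
f 13 18 2
f 17 18 13
f 1 13 22
f 13 2 23
f 22 23 8
f 13 23 22
f 1 22 34
f 22 8 37
f 34 37 11
f 22 37 34
f 1 34 38
f 34 11 42
f 38 42 12
f 34 42 38
f 2 18 29
f 18 6 32
f 29 32 10
f 18 32 29
f 6 41 19
f 41 12 40
f 19 40 5
f 41 40 19
f 12 42 39
f 42 11 35
f 39 35 3
f 42 35 39
f 11 37 36
f 37 8 24
f 36 24 7
f 37 24 36
f 8 23 28
f 23 2 25
f 28 25 9
f 23 25 28
f 4 30 16
f 30 10 31
f 16 31 5
f 30 31 16
f 4 16 14
f 16 5 15
f 14 15 3
f 16 15 14
f 4 14 21
f 14 3 20
f 21 20 7
f 14 20 21
f 4 21 26
f 21 7 27
f 26 27 9
f 21 27 26
f 4 26 30
f 26 9 33
f 30 33 10
f 26 33 30
f 5 31 19
f 31 10 32
f 19 32 6
f 31 32 19
f 3 15 39
f 15 5 40
f 39 40 12
f 15 40 39
f 7 20 36
f 20 3 35
f 36 35 11
f 20 35 36
f 9 27 28
f 27 7 24
f 28 24 8
f 27 24 28
f 10 33 29
f 33 9 25
f 29 25 2
f 33 25 29
f 44 43 47
f 44 47 45
f 45 47 48
f 45 48 46
f 47 43 49
f 47 49 48
f 48 49 50
f 48 50 46
f 49 43 51
f 49 51 50
f 50 51 52
f 50 52 46
f 51 43 53
f 51 53 52
f 52 53 54
f 52 54 46
f 53 43 55
f 53 55 54
f 54 55 56
f 54 56 46
f 55 43 57
f 55 57 56
f 56 57 58
f 56 58 46
f 57 43 59
f 57 59 58
f 58 59 60
f 58 60 46
f 59 43 61
f 59 61 60
f 60 61 62
f 60 62 46
f 61 43 44
f 61 44 62
f 62 44 45
f 62 45 46



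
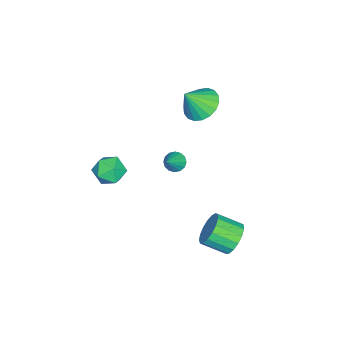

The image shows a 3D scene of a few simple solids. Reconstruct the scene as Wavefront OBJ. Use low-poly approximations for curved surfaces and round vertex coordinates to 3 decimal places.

v 1.526 3.357 -3.162
v 1.863 3.008 -3.944
v 2.171 1.815 -3.28
v 1.834 2.163 -2.498
v 2.211 3.202 -3.757
v 2.519 2.009 -3.092
v 2.402 3.432 -3.433
v 2.71 2.238 -2.769
v 2.393 3.644 -3.047
v 2.7 2.45 -2.383
v 2.185 3.79 -2.688
v 2.492 2.597 -2.024
v 1.826 3.837 -2.437
v 2.133 2.644 -1.773
v 1.398 3.774 -2.352
v 1.706 2.581 -1.688
v 1 3.616 -2.453
v 1.307 2.422 -1.789
v 0.722 3.398 -2.716
v 1.03 2.204 -2.052
v 0.629 3.17 -3.082
v 0.936 1.977 -2.418
v 0.741 2.986 -3.466
v 1.048 1.792 -2.801
v 1.033 2.886 -3.78
v 1.34 1.693 -3.116
v 1.438 2.894 -3.952
v 1.745 1.701 -3.288
v -2.324 0.127 2.705
v -1.429 0.546 2.414
v -1.656 -0.487 3.875
v -1.609 0.868 2.686
v -1.931 1.043 2.961
v -2.33 1.037 3.186
v -2.728 0.851 3.315
v -3.047 0.521 3.324
v -3.221 0.113 3.209
v -3.218 -0.293 2.995
v -3.038 -0.615 2.724
v -2.717 -0.79 2.449
v -2.317 -0.784 2.224
v -1.919 -0.598 2.095
v -1.601 -0.268 2.086
v -1.426 0.14 2.2
v 0.297 -3.012 -0.79
v 0.917 -2.381 -0.521
v 1.343 -4.079 -0.699
v 1.963 -3.448 -0.43
v 1.267 -3.681 0.133
v 0.62 -3.022 0.076
v 1.64 -3.438 -1.296
v 0.993 -2.779 -1.353
v 1.747 -2.644 -0.834
v 1.517 -2.794 0.049
v 0.743 -3.666 -1.269
v 0.513 -3.816 -0.386
v 2.872 0.869 3.21
v 3.146 1.249 2.922
v 3.788 0.831 4.03
v 2.987 1.397 3.106
v 2.797 1.403 3.318
v 2.627 1.266 3.501
v 2.523 1.022 3.606
v 2.513 0.738 3.605
v 2.599 0.488 3.498
v 2.758 0.341 3.313
v 2.948 0.335 3.101
v 3.117 0.472 2.918
v 3.221 0.715 2.813
v 3.232 1 2.815
f 2 1 5
f 2 5 3
f 3 5 6
f 3 6 4
f 5 1 7
f 5 7 6
f 6 7 8
f 6 8 4
f 7 1 9
f 7 9 8
f 8 9 10
f 8 10 4
f 9 1 11
f 9 11 10
f 10 11 12
f 10 12 4
f 11 1 13
f 11 13 12
f 12 13 14
f 12 14 4
f 13 1 15
f 13 15 14
f 14 15 16
f 14 16 4
f 15 1 17
f 15 17 16
f 16 17 18
f 16 18 4
f 17 1 19
f 17 19 18
f 18 19 20
f 18 20 4
f 19 1 21
f 19 21 20
f 20 21 22
f 20 22 4
f 21 1 23
f 21 23 22
f 22 23 24
f 22 24 4
f 23 1 25
f 23 25 24
f 24 25 26
f 24 26 4
f 25 1 27
f 25 27 26
f 26 27 28
f 26 28 4
f 27 1 2
f 27 2 28
f 28 2 3
f 28 3 4
f 30 29 32
f 30 32 31
f 32 29 33
f 32 33 31
f 33 29 34
f 33 34 31
f 34 29 35
f 34 35 31
f 35 29 36
f 35 36 31
f 36 29 37
f 36 37 31
f 37 29 38
f 37 38 31
f 38 29 39
f 38 39 31
f 39 29 40
f 39 40 31
f 40 29 41
f 40 41 31
f 41 29 42
f 41 42 31
f 42 29 43
f 42 43 31
f 43 29 44
f 43 44 31
f 44 29 30
f 44 30 31
f 45 56 50
f 45 50 46
f 45 46 52
f 45 52 55
f 45 55 56
f 46 50 54
f 50 56 49
f 56 55 47
f 55 52 51
f 52 46 53
f 48 54 49
f 48 49 47
f 48 47 51
f 48 51 53
f 48 53 54
f 49 54 50
f 47 49 56
f 51 47 55
f 53 51 52
f 54 53 46
f 58 57 60
f 58 60 59
f 60 57 61
f 60 61 59
f 61 57 62
f 61 62 59
f 62 57 63
f 62 63 59
f 63 57 64
f 63 64 59
f 64 57 65
f 64 65 59
f 65 57 66
f 65 66 59
f 66 57 67
f 66 67 59
f 67 57 68
f 67 68 59
f 68 57 69
f 68 69 59
f 69 57 70
f 69 70 59
f 70 57 58
f 70 58 59



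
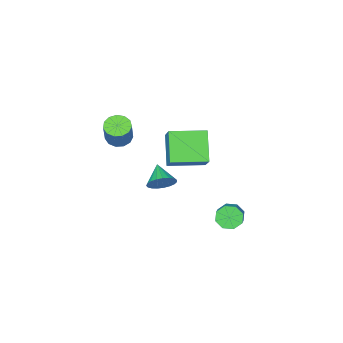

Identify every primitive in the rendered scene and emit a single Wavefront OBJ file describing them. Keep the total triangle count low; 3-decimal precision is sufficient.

v 2.972 0.992 3.491
v 3.552 2.084 4.715
v 1.12 2.099 3.381
v 1.7 3.191 4.605
v 3.8 2.229 1.995
v 4.38 3.321 3.219
v 1.948 3.336 1.885
v 2.528 4.428 3.109
v -0.548 2.565 -4.198
v -0.024 2.618 -4.853
v 0.692 3.388 -4.216
v 0.168 3.335 -3.562
v -0.487 3.064 -4.871
v 0.23 3.834 -4.235
v -0.986 3.217 -4.496
v -0.269 3.988 -3.859
v -1.228 2.988 -3.946
v -0.512 3.759 -3.309
v -1.072 2.512 -3.544
v -0.356 3.282 -2.907
v -0.61 2.066 -3.525
v 0.107 2.836 -2.889
v -0.111 1.912 -3.901
v 0.606 2.683 -3.264
v 0.132 2.141 -4.451
v 0.848 2.912 -3.814
v 3.828 1.802 0.24
v 4.647 1.553 0.444
v 3.312 0.678 0.94
v 4.56 1.768 0.727
v 4.347 1.99 0.926
v 4.044 2.179 1.006
v 3.704 2.302 0.953
v 3.385 2.339 0.778
v 3.142 2.284 0.509
v 3.019 2.144 0.194
v 3.035 1.946 -0.113
v 3.188 1.722 -0.359
v 3.452 1.513 -0.501
v 3.781 1.353 -0.515
v 4.118 1.271 -0.399
v 4.405 1.28 -0.172
v 4.592 1.38 0.127
v 3.557 -2.687 1.484
v 4.112 -2.239 1.079
v 4.698 -1.525 2.67
v 4.143 -1.973 3.076
v 3.729 -1.981 1.104
v 4.316 -1.267 2.695
v 3.292 -1.947 1.25
v 3.878 -1.233 2.841
v 2.939 -2.148 1.47
v 3.525 -1.434 3.061
v 2.782 -2.52 1.695
v 3.368 -1.806 3.286
v 2.871 -2.945 1.853
v 3.458 -2.231 3.444
v 3.178 -3.288 1.894
v 3.764 -2.574 3.485
v 3.605 -3.44 1.805
v 4.191 -2.726 3.396
v 4.017 -3.353 1.614
v 4.603 -2.639 3.205
v 4.282 -3.055 1.382
v 4.869 -2.341 2.973
v 4.318 -2.64 1.183
v 4.904 -1.926 2.774
f 2 4 1
f 5 2 1
f 1 4 3
f 3 5 1
f 2 8 4
f 6 2 5
f 6 8 2
f 4 8 3
f 7 5 3
f 3 8 7
f 7 6 5
f 8 6 7
f 10 9 13
f 10 13 11
f 11 13 14
f 11 14 12
f 13 9 15
f 13 15 14
f 14 15 16
f 14 16 12
f 15 9 17
f 15 17 16
f 16 17 18
f 16 18 12
f 17 9 19
f 17 19 18
f 18 19 20
f 18 20 12
f 19 9 21
f 19 21 20
f 20 21 22
f 20 22 12
f 21 9 23
f 21 23 22
f 22 23 24
f 22 24 12
f 23 9 25
f 23 25 24
f 24 25 26
f 24 26 12
f 25 9 10
f 25 10 26
f 26 10 11
f 26 11 12
f 28 27 30
f 28 30 29
f 30 27 31
f 30 31 29
f 31 27 32
f 31 32 29
f 32 27 33
f 32 33 29
f 33 27 34
f 33 34 29
f 34 27 35
f 34 35 29
f 35 27 36
f 35 36 29
f 36 27 37
f 36 37 29
f 37 27 38
f 37 38 29
f 38 27 39
f 38 39 29
f 39 27 40
f 39 40 29
f 40 27 41
f 40 41 29
f 41 27 42
f 41 42 29
f 42 27 43
f 42 43 29
f 43 27 28
f 43 28 29
f 45 44 48
f 45 48 46
f 46 48 49
f 46 49 47
f 48 44 50
f 48 50 49
f 49 50 51
f 49 51 47
f 50 44 52
f 50 52 51
f 51 52 53
f 51 53 47
f 52 44 54
f 52 54 53
f 53 54 55
f 53 55 47
f 54 44 56
f 54 56 55
f 55 56 57
f 55 57 47
f 56 44 58
f 56 58 57
f 57 58 59
f 57 59 47
f 58 44 60
f 58 60 59
f 59 60 61
f 59 61 47
f 60 44 62
f 60 62 61
f 61 62 63
f 61 63 47
f 62 44 64
f 62 64 63
f 63 64 65
f 63 65 47
f 64 44 66
f 64 66 65
f 65 66 67
f 65 67 47
f 66 44 45
f 66 45 67
f 67 45 46
f 67 46 47



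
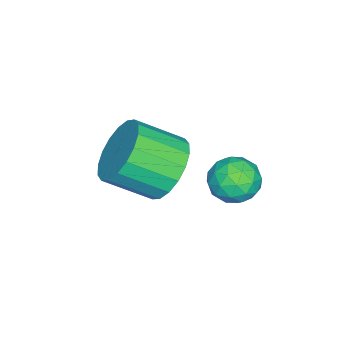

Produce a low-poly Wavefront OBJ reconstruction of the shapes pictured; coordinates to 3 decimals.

v 2.064 -0.143 -2.798
v 2.476 0.468 -2.166
v 2.968 -0.667 -1.391
v 2.556 -1.277 -2.022
v 2.081 0.41 -2
v 2.574 -0.725 -1.225
v 1.683 0.242 -1.993
v 2.176 -0.893 -1.217
v 1.361 -0.001 -2.144
v 1.853 -1.136 -1.369
v 1.178 -0.273 -2.425
v 1.67 -1.408 -1.65
v 1.17 -0.519 -2.78
v 1.662 -1.653 -2.005
v 1.339 -0.69 -3.138
v 1.832 -1.825 -2.363
v 1.652 -0.753 -3.429
v 2.144 -1.888 -2.654
v 2.046 -0.695 -3.595
v 2.539 -1.83 -2.82
v 2.444 -0.527 -3.603
v 2.937 -1.662 -2.827
v 2.767 -0.284 -3.451
v 3.259 -1.419 -2.676
v 2.95 -0.012 -3.17
v 3.442 -1.147 -2.395
v 2.958 0.233 -2.815
v 3.45 -0.901 -2.04
v 2.788 0.405 -2.457
v 3.281 -0.73 -1.682
v 1.303 1.743 -2.637
v 1.865 2.018 -2.27
v 2.035 1.042 -3.23
v 2.597 1.317 -2.863
v 2.111 0.899 -2.523
v 1.659 1.332 -2.157
v 2.241 1.728 -3.343
v 1.789 2.161 -2.977
v 2.444 2.009 -2.706
v 2.364 1.497 -2.199
v 1.536 1.563 -3.301
v 1.456 1.051 -2.794
v 1.52 1.942 -2.401
v 2.38 1.118 -3.099
v 2.095 0.872 -2.899
v 2.425 1.034 -2.683
v 1.399 1.538 -2.335
v 1.729 1.7 -2.119
v 1.874 1.042 -2.268
v 2.171 1.36 -3.381
v 2.501 1.522 -3.165
v 1.475 2.026 -2.817
v 1.805 2.188 -2.601
v 2.026 2.018 -3.232
v 2.191 2.099 -2.442
v 2.621 1.687 -2.791
v 2.412 1.928 -3.073
v 2.146 2.183 -2.858
v 2.144 1.797 -2.144
v 2.574 1.385 -2.493
v 2.288 1.139 -2.293
v 2.023 1.394 -2.077
v 2.484 1.792 -2.401
v 1.326 1.675 -3.007
v 1.756 1.263 -3.356
v 1.877 1.666 -3.423
v 1.612 1.921 -3.207
v 1.279 1.373 -2.709
v 1.709 0.961 -3.058
v 1.754 0.877 -2.642
v 1.488 1.132 -2.427
v 1.416 1.268 -3.099
f 2 1 5
f 2 5 3
f 3 5 6
f 3 6 4
f 5 1 7
f 5 7 6
f 6 7 8
f 6 8 4
f 7 1 9
f 7 9 8
f 8 9 10
f 8 10 4
f 9 1 11
f 9 11 10
f 10 11 12
f 10 12 4
f 11 1 13
f 11 13 12
f 12 13 14
f 12 14 4
f 13 1 15
f 13 15 14
f 14 15 16
f 14 16 4
f 15 1 17
f 15 17 16
f 16 17 18
f 16 18 4
f 17 1 19
f 17 19 18
f 18 19 20
f 18 20 4
f 19 1 21
f 19 21 20
f 20 21 22
f 20 22 4
f 21 1 23
f 21 23 22
f 22 23 24
f 22 24 4
f 23 1 25
f 23 25 24
f 24 25 26
f 24 26 4
f 25 1 27
f 25 27 26
f 26 27 28
f 26 28 4
f 27 1 29
f 27 29 28
f 28 29 30
f 28 30 4
f 29 1 2
f 29 2 30
f 30 2 3
f 30 3 4
f 31 68 47
f 68 42 71
f 47 71 36
f 68 71 47
f 31 47 43
f 47 36 48
f 43 48 32
f 47 48 43
f 31 43 52
f 43 32 53
f 52 53 38
f 43 53 52
f 31 52 64
f 52 38 67
f 64 67 41
f 52 67 64
f 31 64 68
f 64 41 72
f 68 72 42
f 64 72 68
f 32 48 59
f 48 36 62
f 59 62 40
f 48 62 59
f 36 71 49
f 71 42 70
f 49 70 35
f 71 70 49
f 42 72 69
f 72 41 65
f 69 65 33
f 72 65 69
f 41 67 66
f 67 38 54
f 66 54 37
f 67 54 66
f 38 53 58
f 53 32 55
f 58 55 39
f 53 55 58
f 34 60 46
f 60 40 61
f 46 61 35
f 60 61 46
f 34 46 44
f 46 35 45
f 44 45 33
f 46 45 44
f 34 44 51
f 44 33 50
f 51 50 37
f 44 50 51
f 34 51 56
f 51 37 57
f 56 57 39
f 51 57 56
f 34 56 60
f 56 39 63
f 60 63 40
f 56 63 60
f 35 61 49
f 61 40 62
f 49 62 36
f 61 62 49
f 33 45 69
f 45 35 70
f 69 70 42
f 45 70 69
f 37 50 66
f 50 33 65
f 66 65 41
f 50 65 66
f 39 57 58
f 57 37 54
f 58 54 38
f 57 54 58
f 40 63 59
f 63 39 55
f 59 55 32
f 63 55 59

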